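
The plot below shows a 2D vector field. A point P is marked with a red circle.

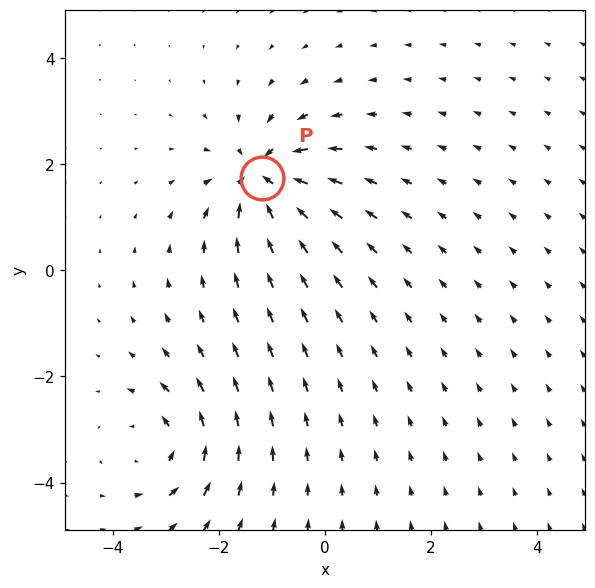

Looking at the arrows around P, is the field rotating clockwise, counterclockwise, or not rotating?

not rotating

Near P at (-1.2, 1.7) the arrows show no circulation. The curl there is ≈0.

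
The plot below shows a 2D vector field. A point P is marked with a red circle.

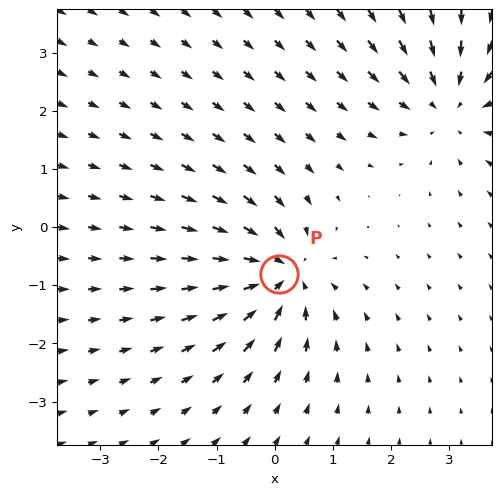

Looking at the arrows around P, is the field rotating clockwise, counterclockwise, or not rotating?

not rotating

Near P at (0.1, -0.8) the arrows show no circulation. The curl there is ≈0.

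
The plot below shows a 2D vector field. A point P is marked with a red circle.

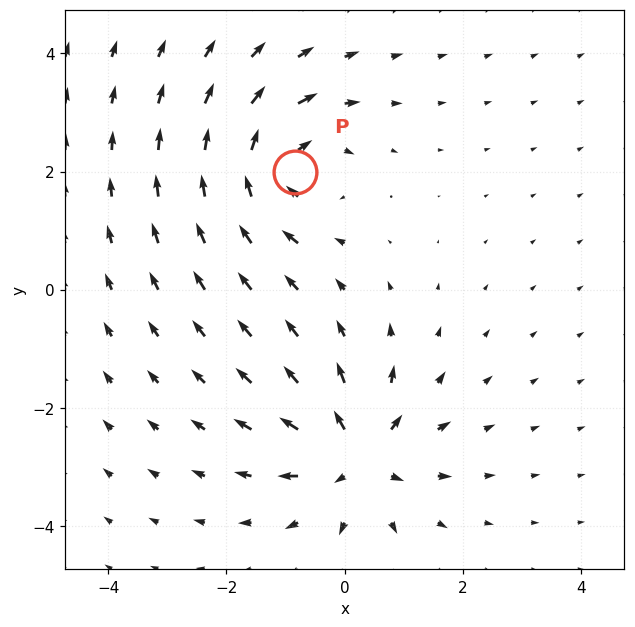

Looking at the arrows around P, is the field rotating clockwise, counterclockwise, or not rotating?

Near P at (-0.8, 2.0) the arrows circulate clockwise. The curl (z-component) there is about -4; negative curl means clockwise rotation.

clockwise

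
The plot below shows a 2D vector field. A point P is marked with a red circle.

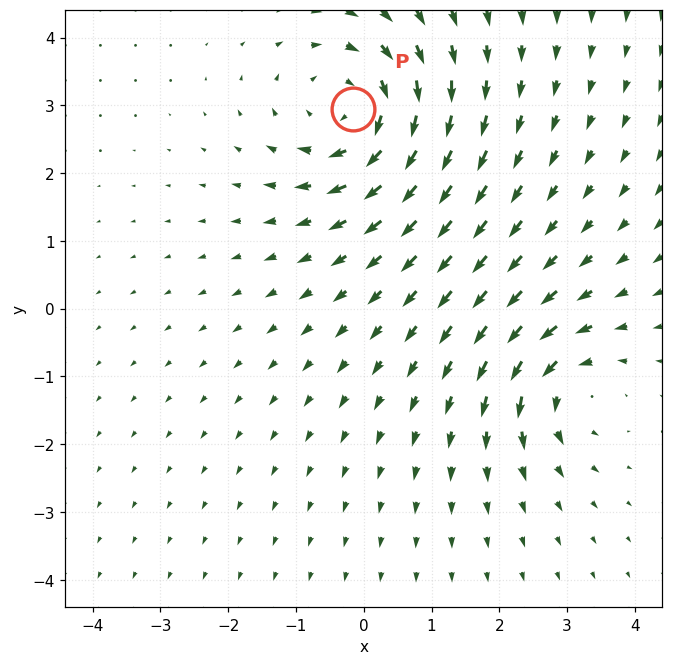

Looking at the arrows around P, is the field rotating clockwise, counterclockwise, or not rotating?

Near P at (-0.2, 2.9) the arrows circulate clockwise. The curl (z-component) there is about -4; negative curl means clockwise rotation.

clockwise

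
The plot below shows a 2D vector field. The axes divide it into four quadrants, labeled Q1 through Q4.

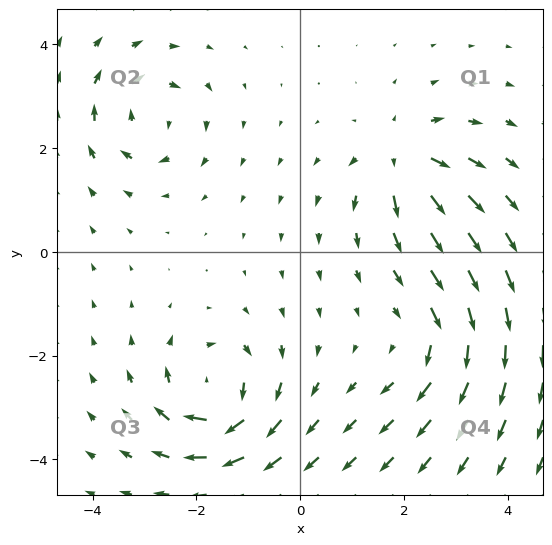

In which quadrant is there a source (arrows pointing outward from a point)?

The source sits at approximately (2.0, 1.8), which lies in quadrant Q1. The divergence there is about +5, positive as expected for a source.

Q1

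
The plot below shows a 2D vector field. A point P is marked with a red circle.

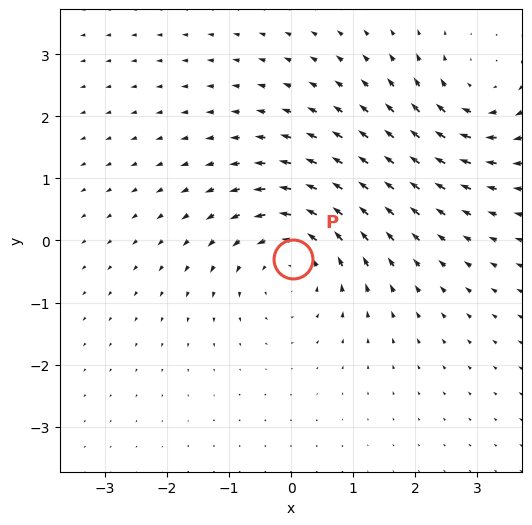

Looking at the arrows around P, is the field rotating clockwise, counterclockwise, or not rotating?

Near P at (0.0, -0.3) the arrows circulate counterclockwise. The curl (z-component) there is about +4; positive curl means counterclockwise rotation.

counterclockwise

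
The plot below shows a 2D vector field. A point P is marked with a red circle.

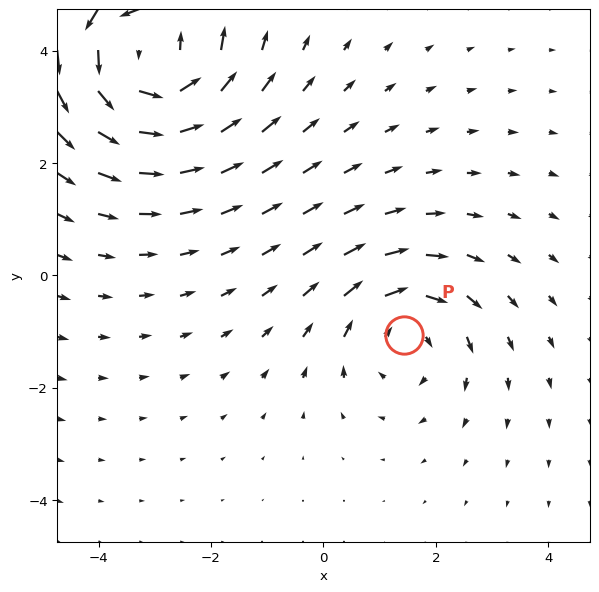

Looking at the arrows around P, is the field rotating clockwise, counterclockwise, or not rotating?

clockwise

Near P at (1.4, -1.1) the arrows circulate clockwise. The curl (z-component) there is about -3; negative curl means clockwise rotation.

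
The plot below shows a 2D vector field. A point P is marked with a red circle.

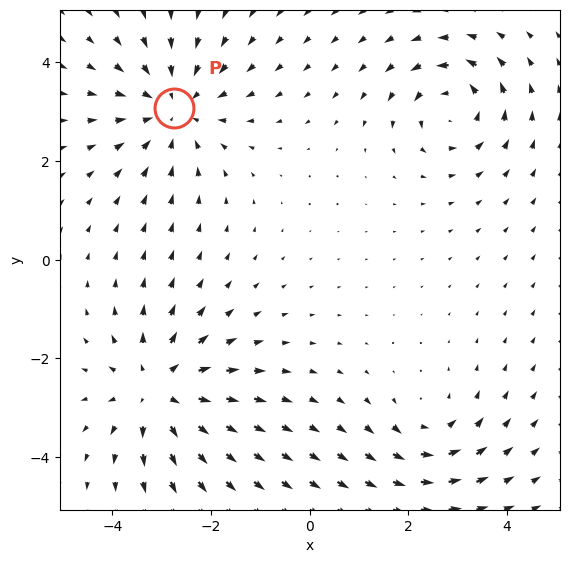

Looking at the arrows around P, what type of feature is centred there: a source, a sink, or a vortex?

sink

At P (-2.8, 3.1) the arrows converge inward. Divergence about -3, curl ≈0 — negative divergence with near-zero curl is a sink.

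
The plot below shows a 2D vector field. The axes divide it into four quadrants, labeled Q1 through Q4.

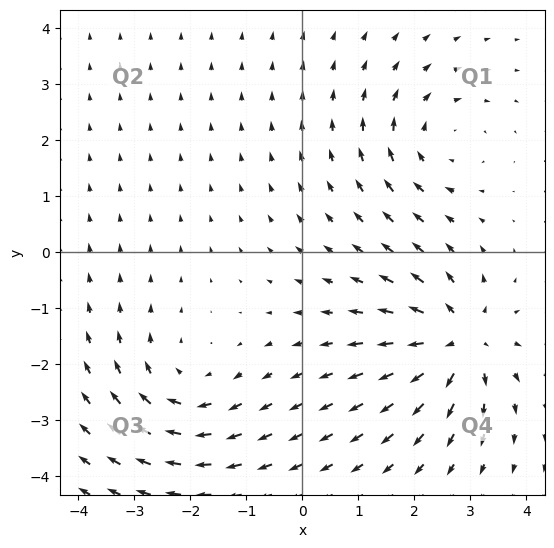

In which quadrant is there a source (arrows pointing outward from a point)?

The source sits at approximately (2.8, -1.6), which lies in quadrant Q4. The divergence there is about +5, positive as expected for a source.

Q4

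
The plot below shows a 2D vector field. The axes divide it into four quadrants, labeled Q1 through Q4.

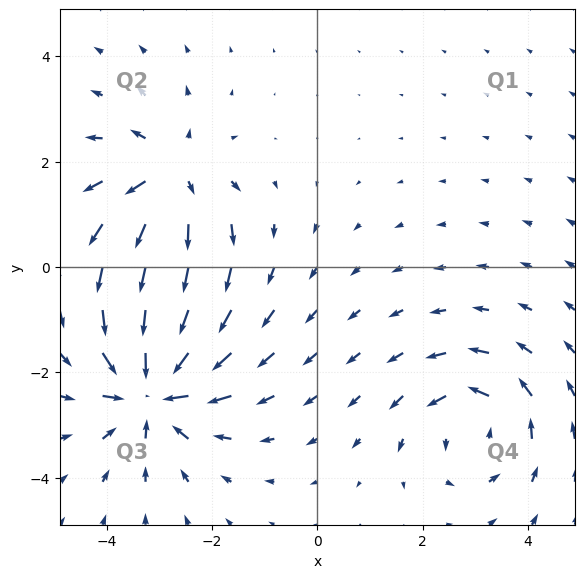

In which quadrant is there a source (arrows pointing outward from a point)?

The source sits at approximately (-2.8, 1.7), which lies in quadrant Q2. The divergence there is about +4, positive as expected for a source.

Q2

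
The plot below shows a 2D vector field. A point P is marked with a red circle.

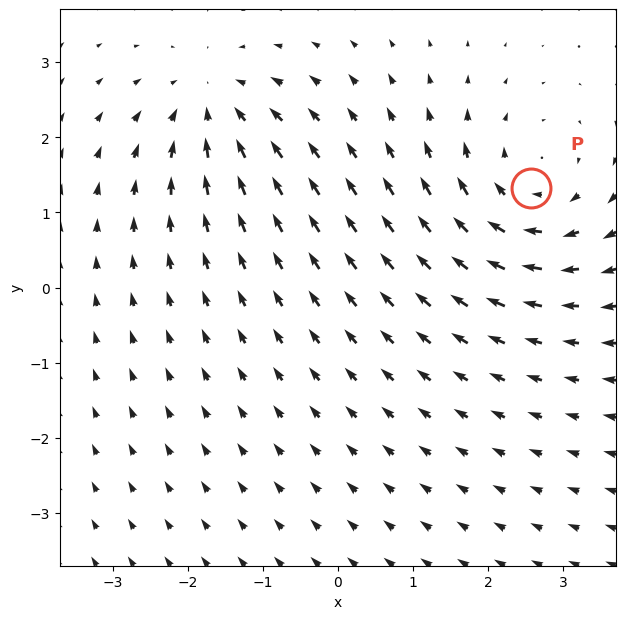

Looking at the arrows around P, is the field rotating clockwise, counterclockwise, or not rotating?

clockwise

Near P at (2.6, 1.3) the arrows circulate clockwise. The curl (z-component) there is about -4; negative curl means clockwise rotation.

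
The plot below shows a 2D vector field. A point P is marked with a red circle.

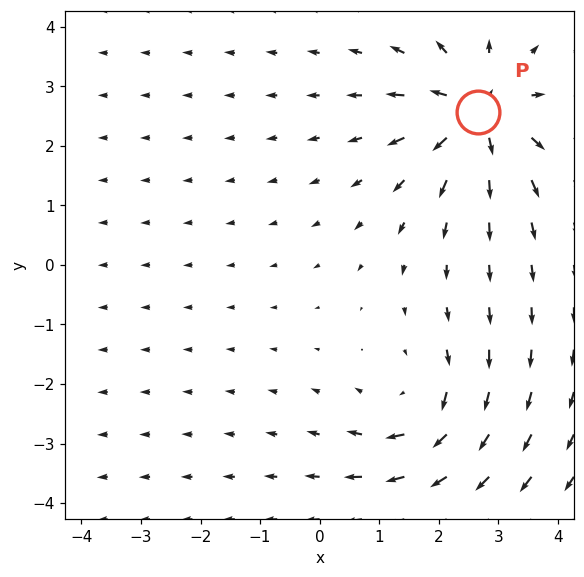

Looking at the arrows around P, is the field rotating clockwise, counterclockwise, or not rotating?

not rotating

Near P at (2.7, 2.6) the arrows show no circulation. The curl there is ≈0.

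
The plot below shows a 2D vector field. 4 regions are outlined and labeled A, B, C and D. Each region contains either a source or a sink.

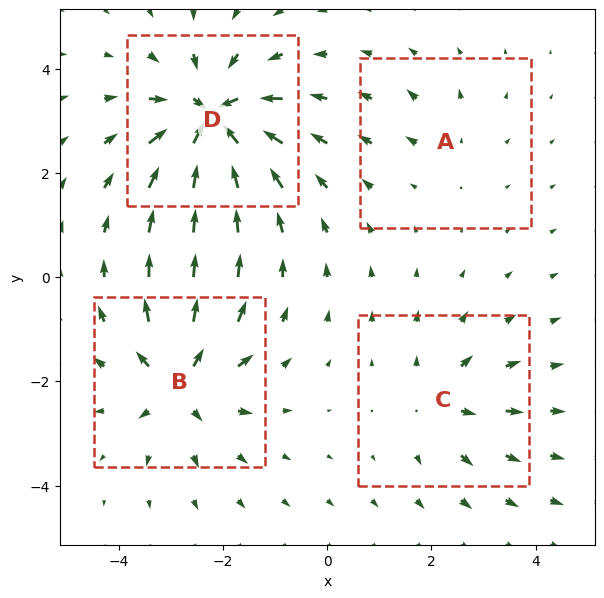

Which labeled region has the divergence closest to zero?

A

Divergence at each region's feature centre — A: about +2, B: about +7, C: about +4, D: about -9. Region A is closest to zero.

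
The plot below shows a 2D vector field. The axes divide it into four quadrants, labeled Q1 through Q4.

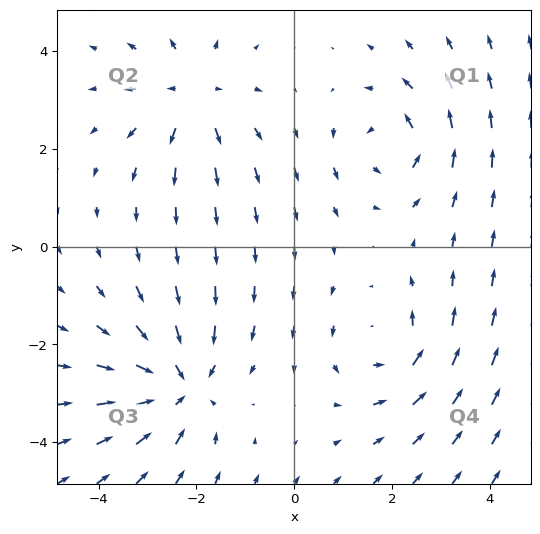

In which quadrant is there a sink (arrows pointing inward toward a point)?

The sink sits at approximately (-2.3, -2.8), which lies in quadrant Q3. The divergence there is about -4, negative as expected for a sink.

Q3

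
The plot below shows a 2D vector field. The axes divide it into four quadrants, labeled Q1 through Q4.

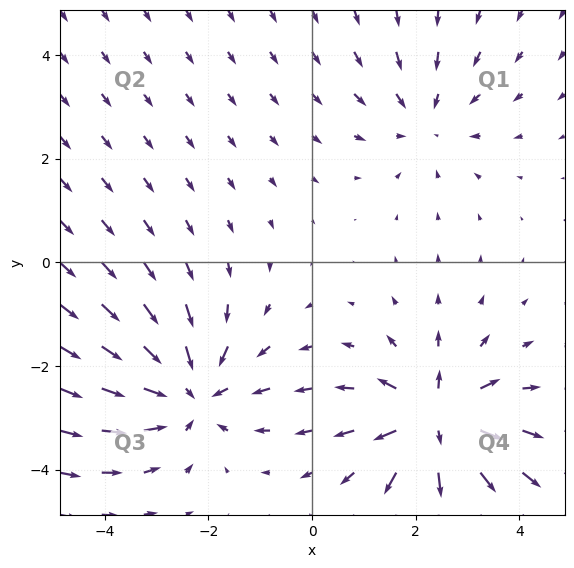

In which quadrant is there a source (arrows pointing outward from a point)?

Q4

The source sits at approximately (2.4, -3.1), which lies in quadrant Q4. The divergence there is about +6, positive as expected for a source.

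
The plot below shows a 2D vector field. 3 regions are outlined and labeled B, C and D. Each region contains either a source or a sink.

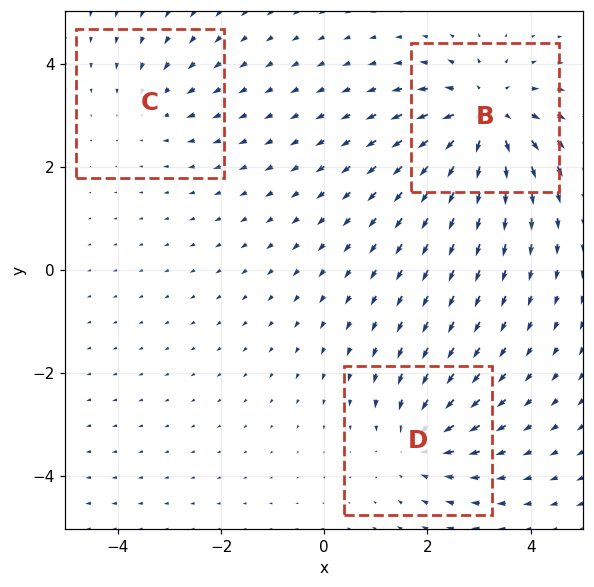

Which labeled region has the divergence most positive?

B

Divergence at each region's feature centre — B: about +5, C: about -2, D: about -3. Region B is most positive.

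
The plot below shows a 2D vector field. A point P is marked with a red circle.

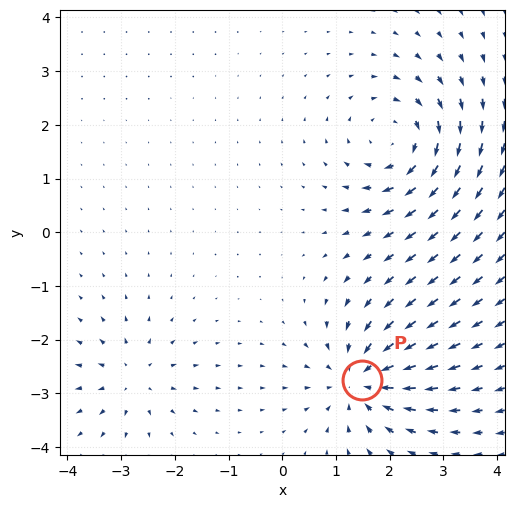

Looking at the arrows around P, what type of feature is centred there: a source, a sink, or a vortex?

sink

At P (1.5, -2.7) the arrows converge inward. Divergence about -6, curl ≈0 — negative divergence with near-zero curl is a sink.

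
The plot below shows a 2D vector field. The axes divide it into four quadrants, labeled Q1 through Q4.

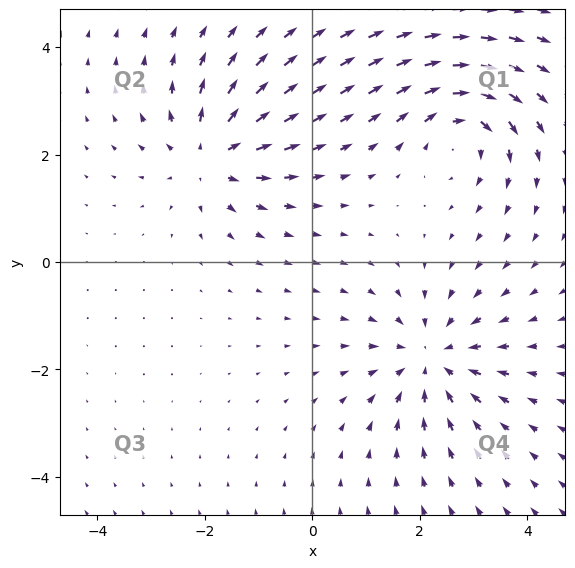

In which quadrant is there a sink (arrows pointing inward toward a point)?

Q4

The sink sits at approximately (2.2, -1.8), which lies in quadrant Q4. The divergence there is about -3, negative as expected for a sink.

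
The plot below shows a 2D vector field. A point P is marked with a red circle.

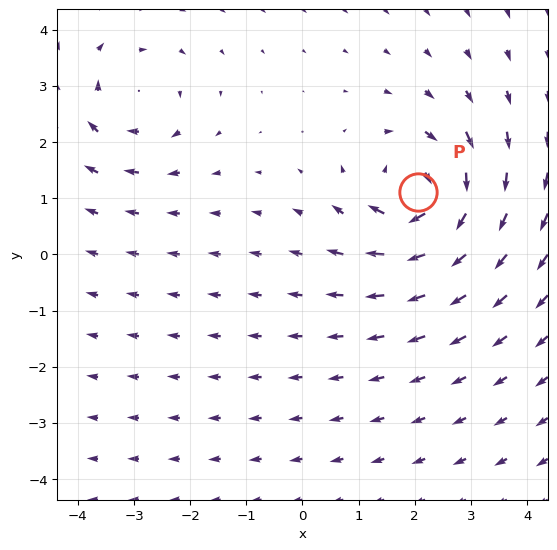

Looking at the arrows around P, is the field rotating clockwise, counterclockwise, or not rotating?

clockwise

Near P at (2.1, 1.1) the arrows circulate clockwise. The curl (z-component) there is about -6; negative curl means clockwise rotation.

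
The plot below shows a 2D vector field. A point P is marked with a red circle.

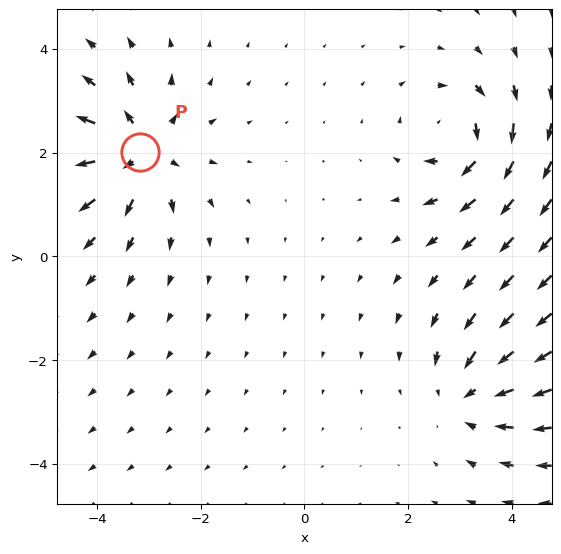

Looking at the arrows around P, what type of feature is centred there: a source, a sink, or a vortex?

At P (-3.2, 2.0) the arrows spread outward. Divergence about +5, curl ≈0 — positive divergence with near-zero curl is a source.

source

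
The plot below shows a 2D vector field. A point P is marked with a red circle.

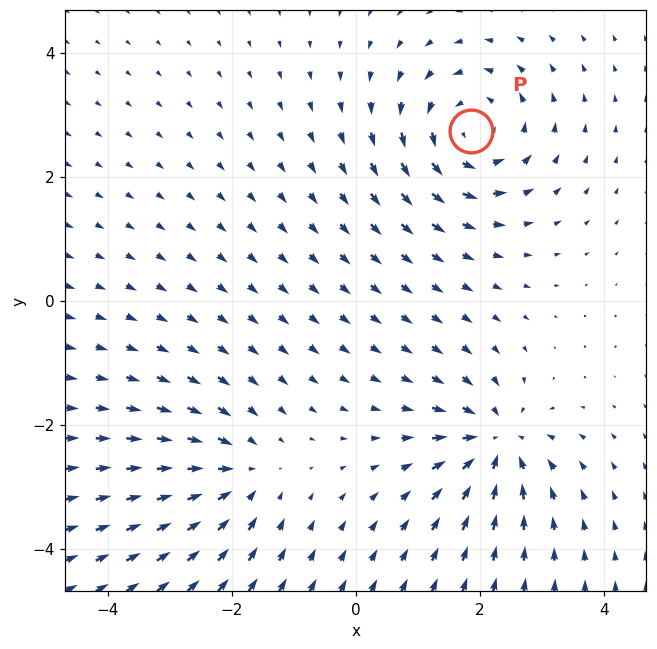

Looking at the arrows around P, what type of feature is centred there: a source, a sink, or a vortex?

vortex

At P (1.9, 2.7) the arrows circulate counterclockwise. Divergence ≈0, curl about +5 — near-zero divergence with nonzero curl is a vortex.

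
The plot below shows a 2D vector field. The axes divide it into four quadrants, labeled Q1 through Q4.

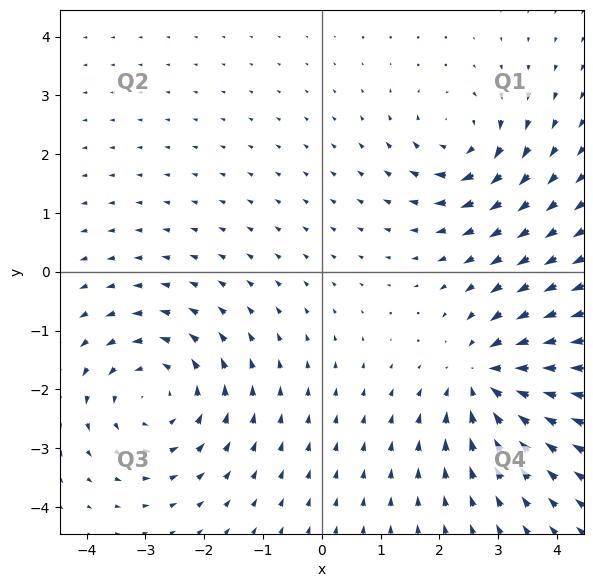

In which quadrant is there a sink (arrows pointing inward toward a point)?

The sink sits at approximately (2.8, -1.8), which lies in quadrant Q4. The divergence there is about -5, negative as expected for a sink.

Q4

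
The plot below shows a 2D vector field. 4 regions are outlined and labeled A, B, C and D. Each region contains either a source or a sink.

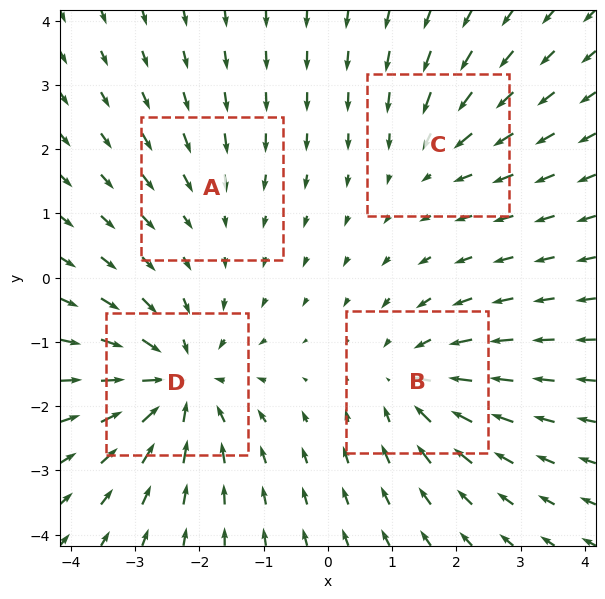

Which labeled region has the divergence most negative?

D

Divergence at each region's feature centre — A: about -2, B: about -5, C: about -3, D: about -7. Region D is most negative.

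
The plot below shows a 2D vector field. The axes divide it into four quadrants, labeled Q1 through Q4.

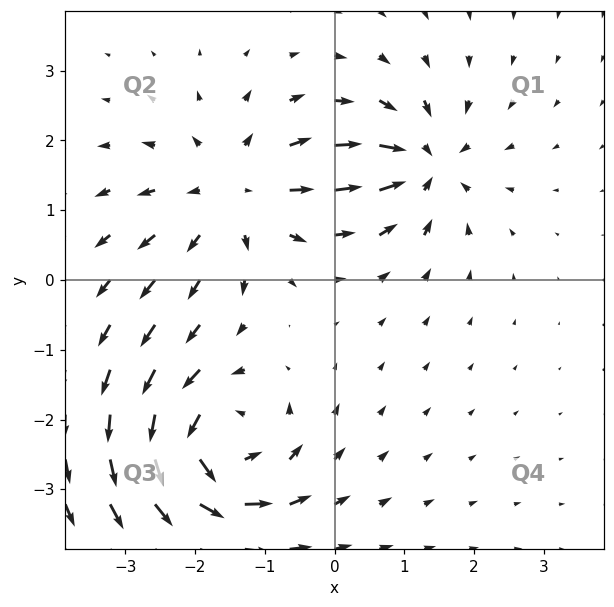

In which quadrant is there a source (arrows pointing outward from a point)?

The source sits at approximately (-1.4, 1.3), which lies in quadrant Q2. The divergence there is about +4, positive as expected for a source.

Q2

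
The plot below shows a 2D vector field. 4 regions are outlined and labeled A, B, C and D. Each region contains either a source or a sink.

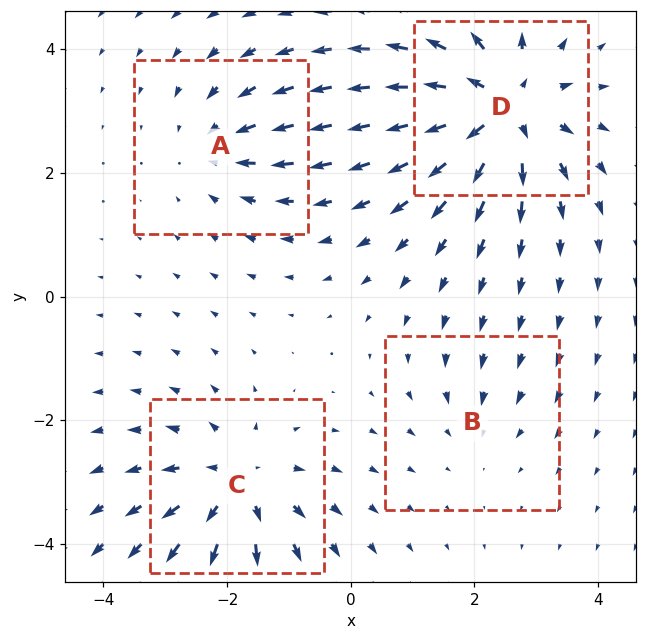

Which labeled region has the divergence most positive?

D

Divergence at each region's feature centre — A: about -3, B: about -2, C: about +5, D: about +7. Region D is most positive.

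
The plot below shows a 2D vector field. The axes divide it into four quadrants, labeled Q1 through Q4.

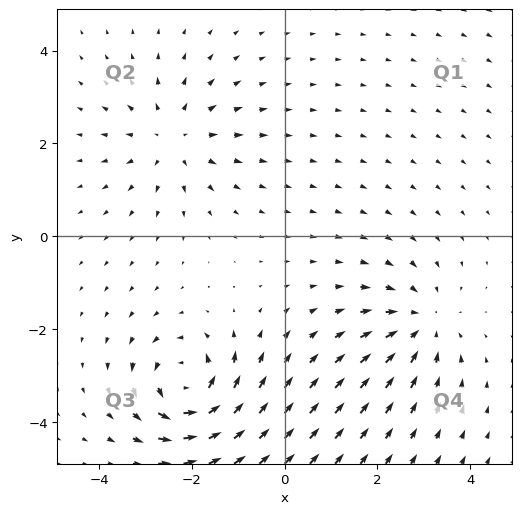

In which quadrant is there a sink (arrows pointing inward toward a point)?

Q4

The sink sits at approximately (3.0, -1.9), which lies in quadrant Q4. The divergence there is about -3, negative as expected for a sink.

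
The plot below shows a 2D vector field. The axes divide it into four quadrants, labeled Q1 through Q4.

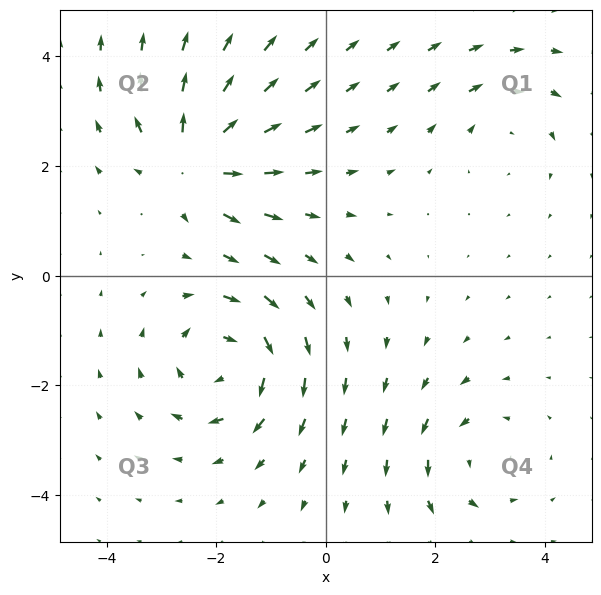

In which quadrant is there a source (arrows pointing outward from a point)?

The source sits at approximately (-2.4, 2.1), which lies in quadrant Q2. The divergence there is about +6, positive as expected for a source.

Q2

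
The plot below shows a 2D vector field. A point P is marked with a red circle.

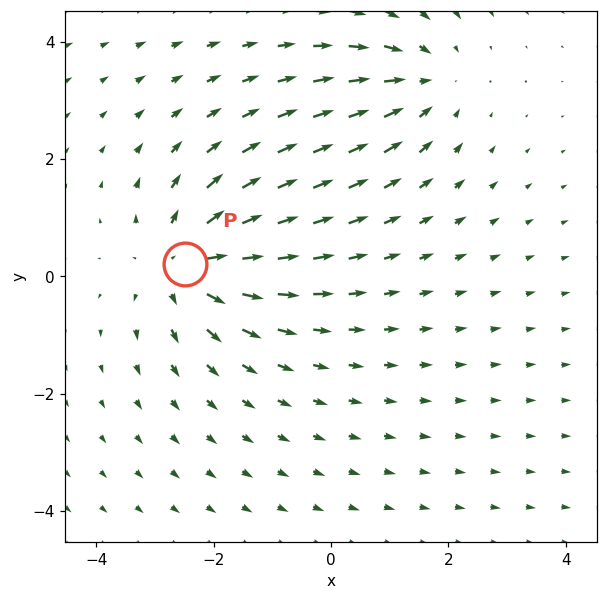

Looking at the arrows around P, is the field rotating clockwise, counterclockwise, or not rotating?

not rotating

Near P at (-2.5, 0.2) the arrows show no circulation. The curl there is ≈0.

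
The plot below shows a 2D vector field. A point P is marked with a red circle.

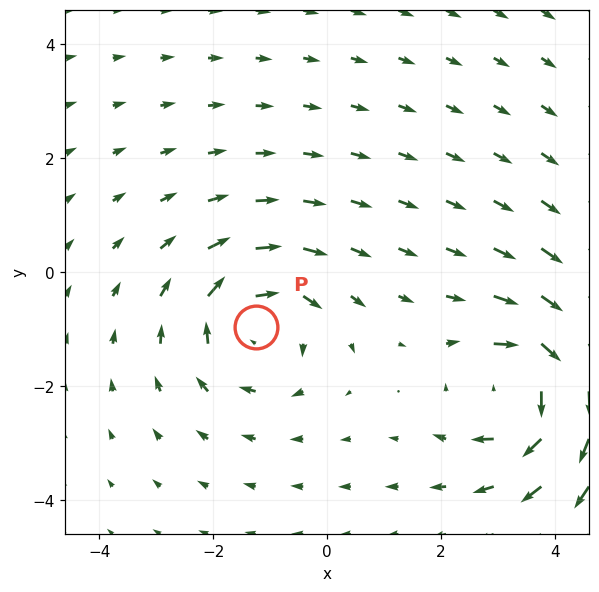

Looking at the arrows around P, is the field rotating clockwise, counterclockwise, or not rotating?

Near P at (-1.2, -1.0) the arrows circulate clockwise. The curl (z-component) there is about -3; negative curl means clockwise rotation.

clockwise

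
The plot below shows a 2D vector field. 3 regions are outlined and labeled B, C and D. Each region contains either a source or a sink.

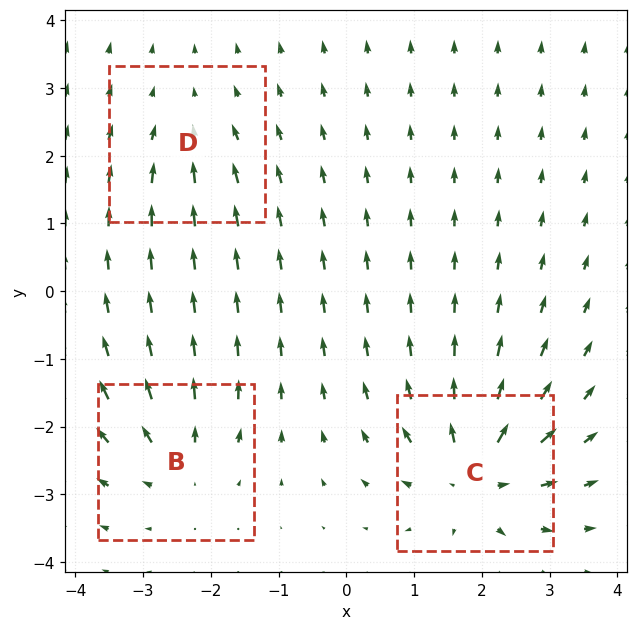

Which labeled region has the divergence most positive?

Divergence at each region's feature centre — B: about +4, C: about +5, D: about -2. Region C is most positive.

C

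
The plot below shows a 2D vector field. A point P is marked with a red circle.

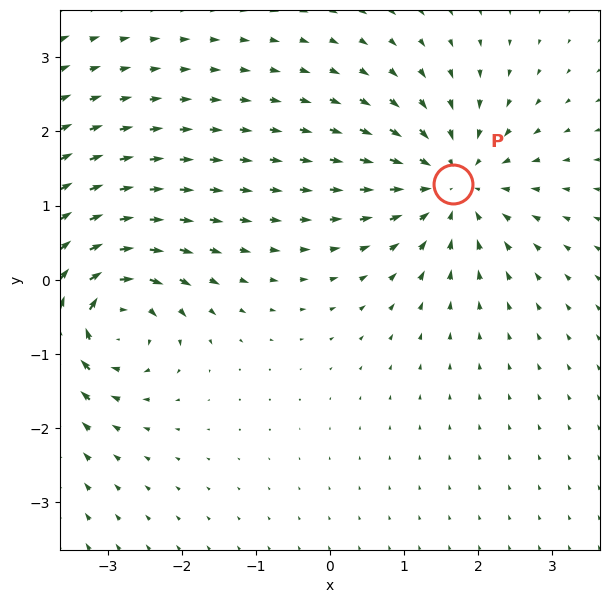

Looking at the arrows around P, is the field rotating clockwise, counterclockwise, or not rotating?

not rotating

Near P at (1.7, 1.3) the arrows show no circulation. The curl there is ≈0.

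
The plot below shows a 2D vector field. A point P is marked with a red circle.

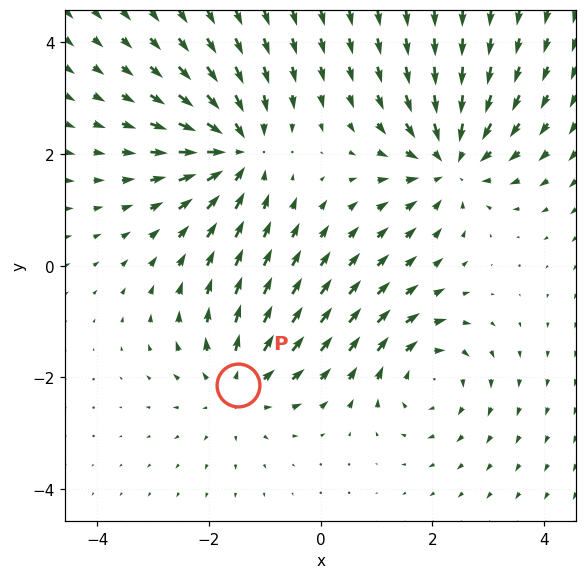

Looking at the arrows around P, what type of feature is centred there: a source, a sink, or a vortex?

source

At P (-1.5, -2.1) the arrows spread outward. Divergence about +4, curl ≈0 — positive divergence with near-zero curl is a source.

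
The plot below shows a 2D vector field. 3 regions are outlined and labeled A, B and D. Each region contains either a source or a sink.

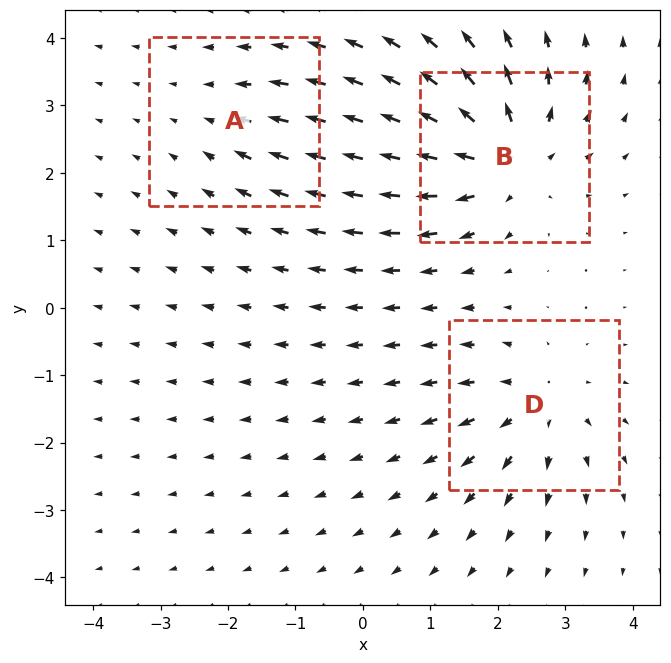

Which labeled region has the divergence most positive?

B

Divergence at each region's feature centre — A: about -2, B: about +6, D: about +4. Region B is most positive.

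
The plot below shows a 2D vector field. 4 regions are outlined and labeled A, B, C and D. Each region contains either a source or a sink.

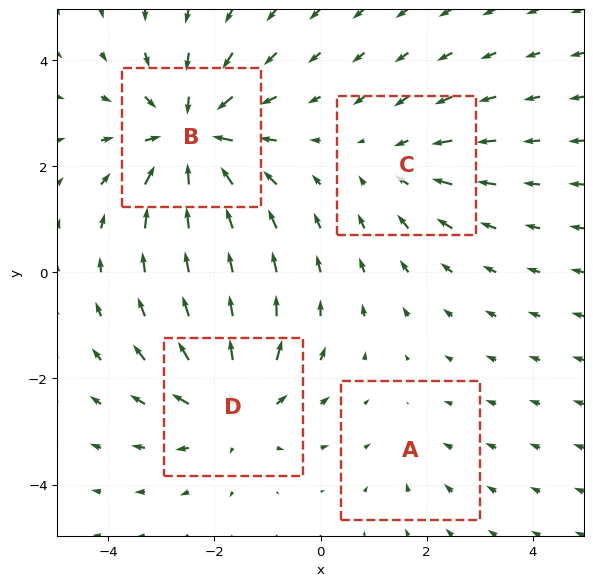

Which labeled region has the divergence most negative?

B

Divergence at each region's feature centre — A: about -2, B: about -6, C: about -3, D: about +5. Region B is most negative.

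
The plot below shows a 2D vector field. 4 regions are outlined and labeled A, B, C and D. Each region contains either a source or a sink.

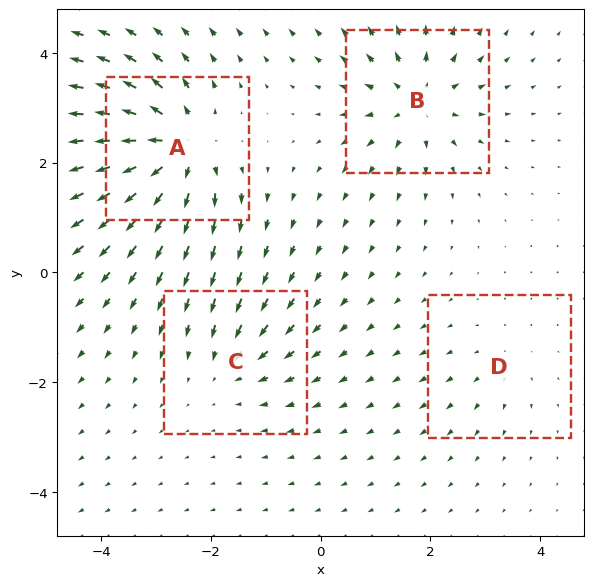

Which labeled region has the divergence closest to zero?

Divergence at each region's feature centre — A: about +8, B: about +6, C: about -4, D: about +2. Region D is closest to zero.

D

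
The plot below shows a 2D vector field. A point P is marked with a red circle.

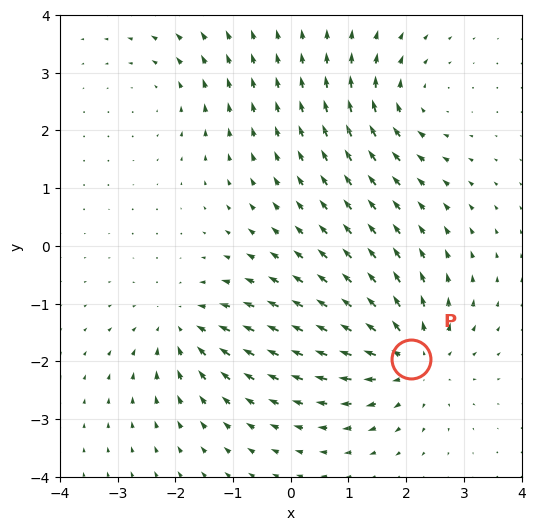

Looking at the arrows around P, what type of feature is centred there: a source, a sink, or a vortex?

At P (2.1, -2.0) the arrows spread outward. Divergence about +5, curl ≈0 — positive divergence with near-zero curl is a source.

source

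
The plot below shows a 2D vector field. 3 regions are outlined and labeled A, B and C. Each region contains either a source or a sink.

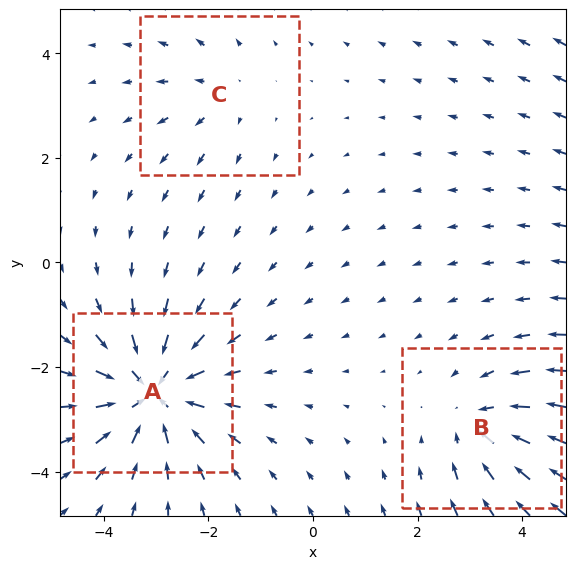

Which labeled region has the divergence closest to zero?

Divergence at each region's feature centre — A: about -5, B: about -3, C: about +2. Region C is closest to zero.

C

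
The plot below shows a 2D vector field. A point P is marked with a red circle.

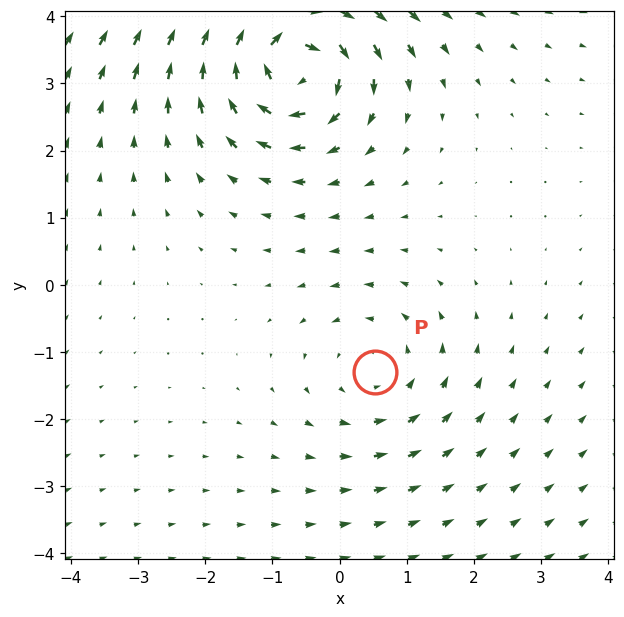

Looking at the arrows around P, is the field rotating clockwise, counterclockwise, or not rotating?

Near P at (0.5, -1.3) the arrows circulate counterclockwise. The curl (z-component) there is about +2; positive curl means counterclockwise rotation.

counterclockwise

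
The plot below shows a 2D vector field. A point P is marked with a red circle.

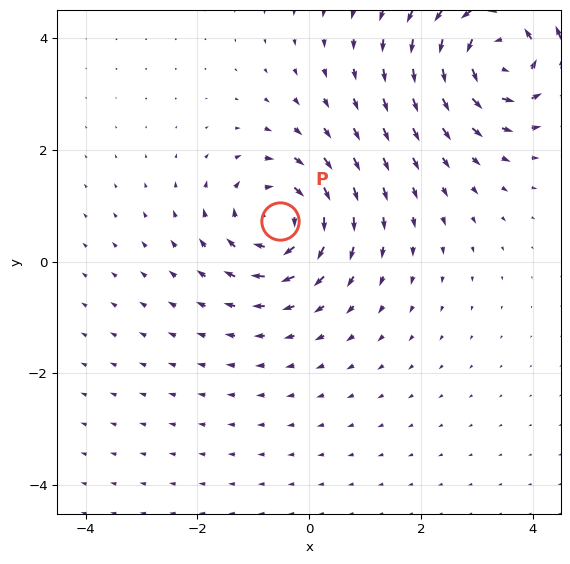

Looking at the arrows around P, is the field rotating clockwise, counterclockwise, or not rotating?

Near P at (-0.5, 0.7) the arrows circulate clockwise. The curl (z-component) there is about -4; negative curl means clockwise rotation.

clockwise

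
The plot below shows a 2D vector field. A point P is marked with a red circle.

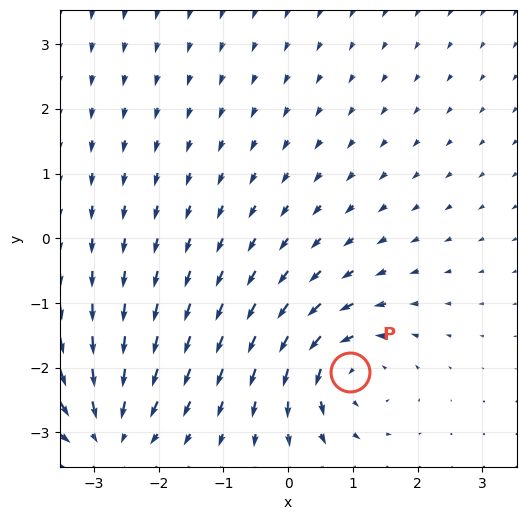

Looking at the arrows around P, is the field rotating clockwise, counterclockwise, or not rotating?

counterclockwise

Near P at (1.0, -2.1) the arrows circulate counterclockwise. The curl (z-component) there is about +5; positive curl means counterclockwise rotation.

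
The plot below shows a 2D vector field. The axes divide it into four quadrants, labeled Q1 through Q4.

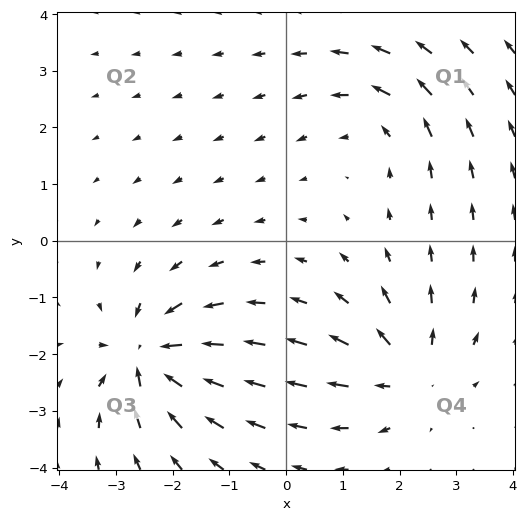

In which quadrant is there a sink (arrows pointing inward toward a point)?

The sink sits at approximately (-2.4, -2.0), which lies in quadrant Q3. The divergence there is about -6, negative as expected for a sink.

Q3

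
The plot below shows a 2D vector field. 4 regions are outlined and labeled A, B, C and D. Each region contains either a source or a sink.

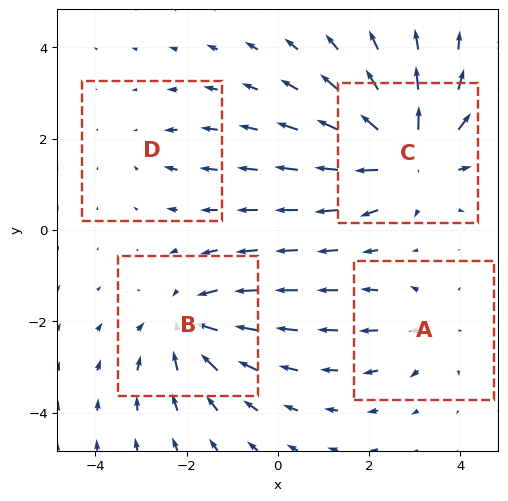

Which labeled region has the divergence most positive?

C

Divergence at each region's feature centre — A: about +3, B: about -5, C: about +7, D: about -2. Region C is most positive.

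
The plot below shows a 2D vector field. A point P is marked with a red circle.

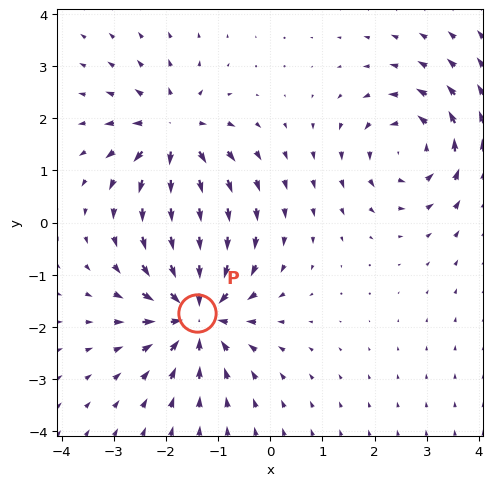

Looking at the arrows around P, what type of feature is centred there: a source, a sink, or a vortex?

sink

At P (-1.4, -1.7) the arrows converge inward. Divergence about -6, curl ≈0 — negative divergence with near-zero curl is a sink.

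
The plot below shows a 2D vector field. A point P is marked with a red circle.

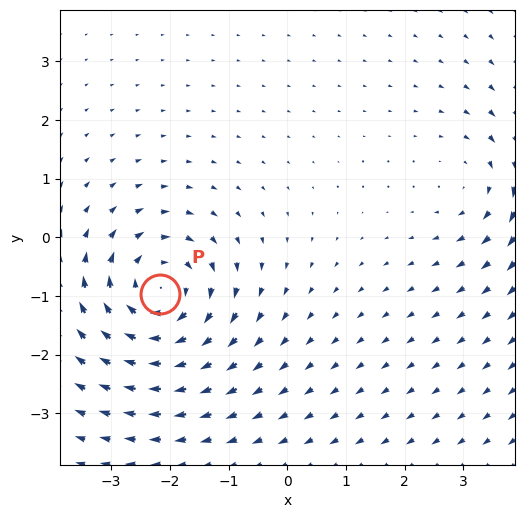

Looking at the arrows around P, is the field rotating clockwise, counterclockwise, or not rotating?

clockwise

Near P at (-2.2, -1.0) the arrows circulate clockwise. The curl (z-component) there is about -5; negative curl means clockwise rotation.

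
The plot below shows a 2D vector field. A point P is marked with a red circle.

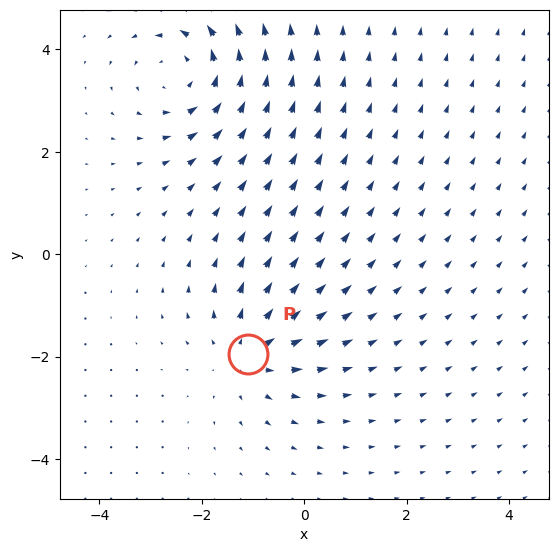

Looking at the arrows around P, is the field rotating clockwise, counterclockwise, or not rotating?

not rotating

Near P at (-1.1, -1.9) the arrows show no circulation. The curl there is ≈0.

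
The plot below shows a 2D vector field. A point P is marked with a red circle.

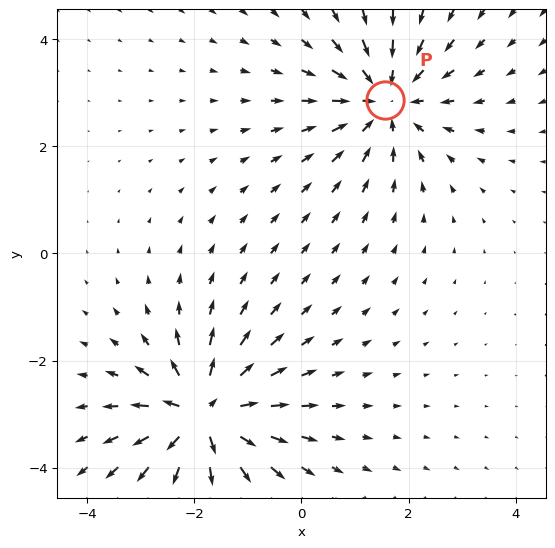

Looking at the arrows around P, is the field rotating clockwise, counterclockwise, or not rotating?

Near P at (1.6, 2.9) the arrows show no circulation. The curl there is ≈0.

not rotating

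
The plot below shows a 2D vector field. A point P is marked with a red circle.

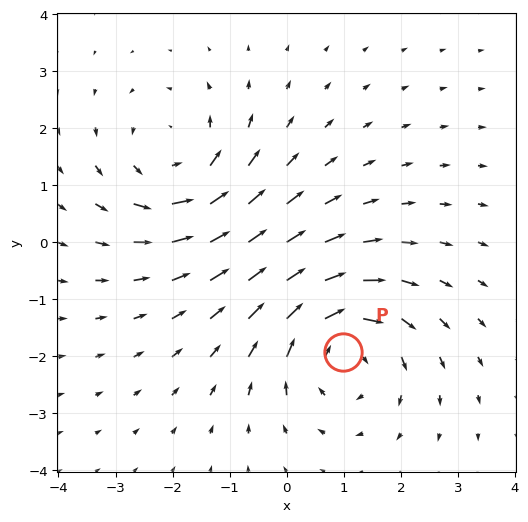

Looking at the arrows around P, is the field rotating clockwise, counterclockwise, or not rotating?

clockwise

Near P at (1.0, -1.9) the arrows circulate clockwise. The curl (z-component) there is about -4; negative curl means clockwise rotation.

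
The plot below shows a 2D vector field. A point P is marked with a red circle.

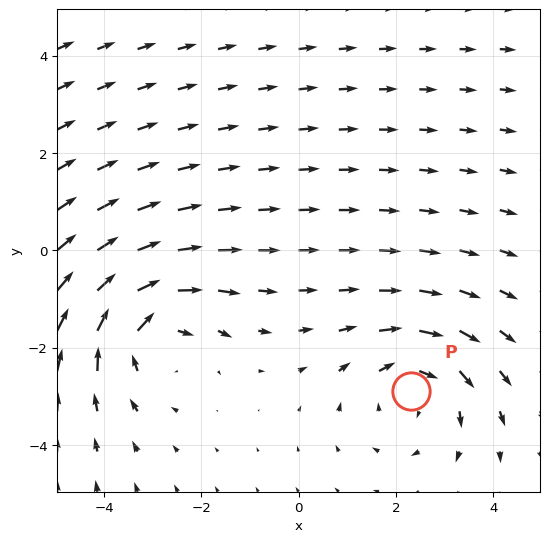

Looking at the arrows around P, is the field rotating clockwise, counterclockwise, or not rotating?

clockwise

Near P at (2.3, -2.9) the arrows circulate clockwise. The curl (z-component) there is about -3; negative curl means clockwise rotation.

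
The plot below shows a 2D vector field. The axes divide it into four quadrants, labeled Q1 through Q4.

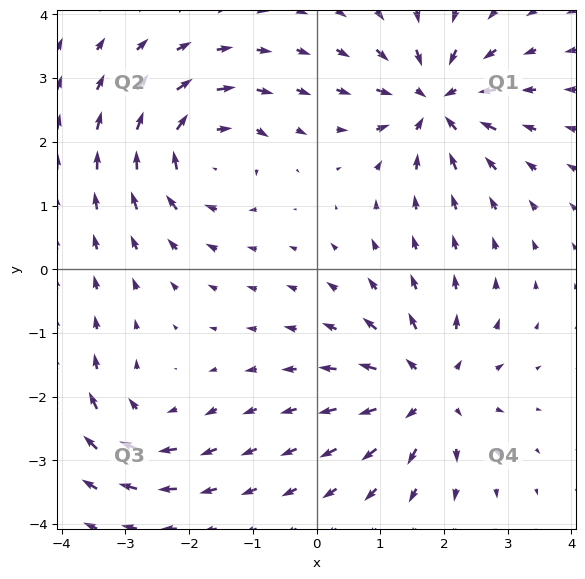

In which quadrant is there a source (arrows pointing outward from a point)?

Q4

The source sits at approximately (1.7, -1.9), which lies in quadrant Q4. The divergence there is about +6, positive as expected for a source.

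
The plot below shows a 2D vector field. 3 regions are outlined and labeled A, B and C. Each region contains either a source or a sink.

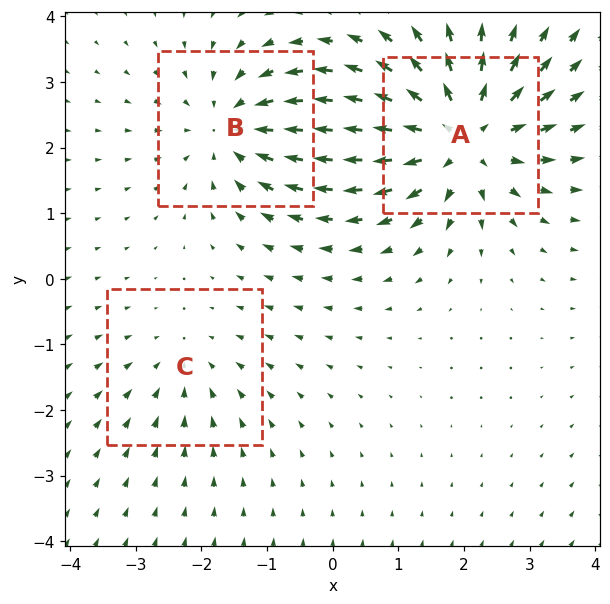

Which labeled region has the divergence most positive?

A

Divergence at each region's feature centre — A: about +5, B: about -3, C: about -2. Region A is most positive.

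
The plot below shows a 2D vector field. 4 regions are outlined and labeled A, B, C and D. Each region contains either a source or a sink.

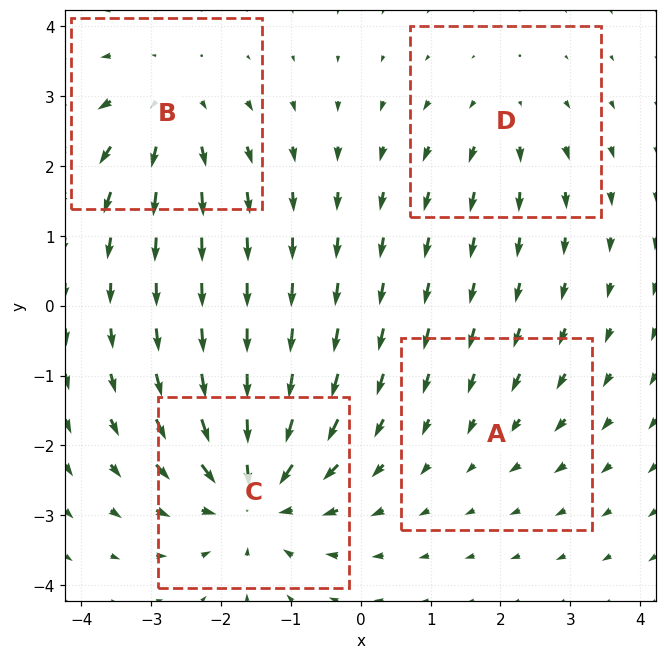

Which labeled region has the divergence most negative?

C

Divergence at each region's feature centre — A: about -2, B: about +4, C: about -7, D: about +3. Region C is most negative.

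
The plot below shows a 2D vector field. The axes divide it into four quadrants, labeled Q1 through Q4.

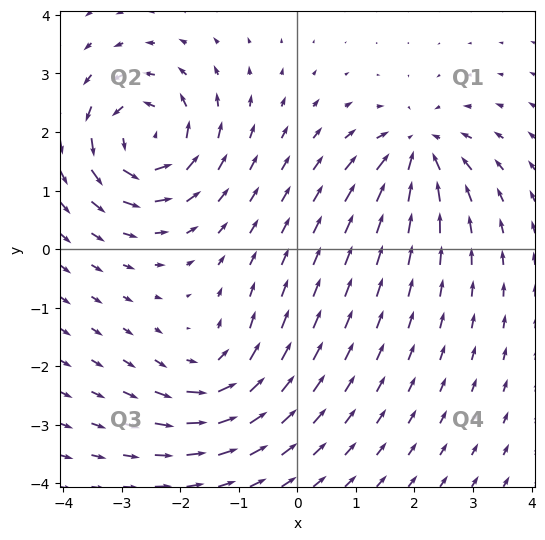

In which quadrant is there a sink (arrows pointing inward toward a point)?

Q1

The sink sits at approximately (2.1, 1.7), which lies in quadrant Q1. The divergence there is about -4, negative as expected for a sink.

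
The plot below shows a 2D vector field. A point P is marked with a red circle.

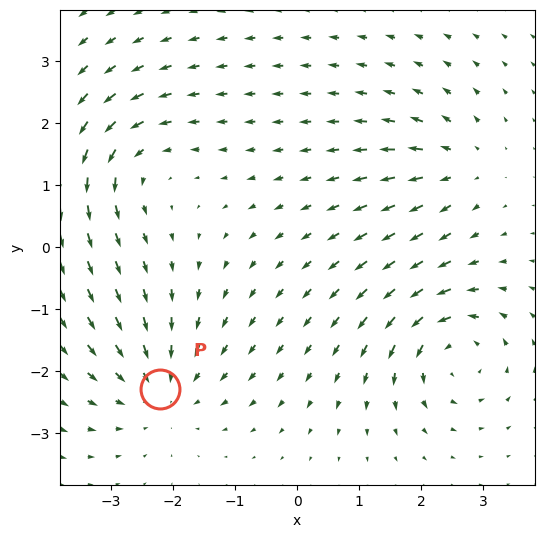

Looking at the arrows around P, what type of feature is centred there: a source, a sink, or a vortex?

At P (-2.2, -2.3) the arrows converge inward. Divergence about -4, curl ≈0 — negative divergence with near-zero curl is a sink.

sink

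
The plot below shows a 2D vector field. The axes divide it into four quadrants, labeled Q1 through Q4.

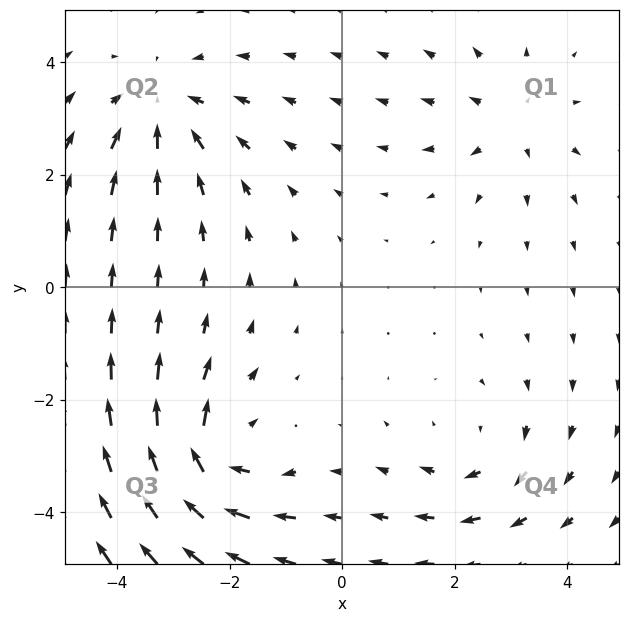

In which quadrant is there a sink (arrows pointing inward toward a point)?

Q2

The sink sits at approximately (-3.2, 3.2), which lies in quadrant Q2. The divergence there is about -3, negative as expected for a sink.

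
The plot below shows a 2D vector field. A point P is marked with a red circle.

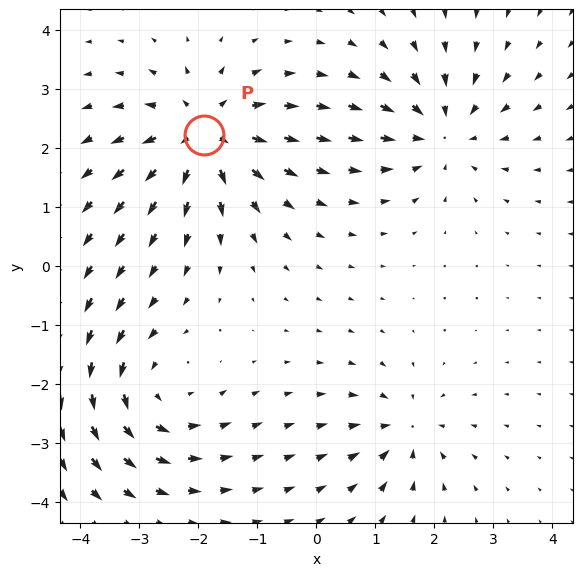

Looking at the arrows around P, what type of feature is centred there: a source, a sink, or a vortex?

source

At P (-1.9, 2.2) the arrows spread outward. Divergence about +6, curl ≈0 — positive divergence with near-zero curl is a source.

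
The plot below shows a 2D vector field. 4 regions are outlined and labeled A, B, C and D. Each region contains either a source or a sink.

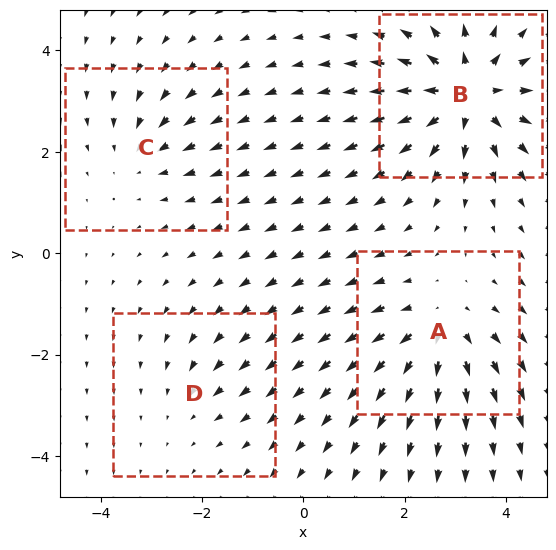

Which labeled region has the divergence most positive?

B

Divergence at each region's feature centre — A: about +5, B: about +7, C: about -3, D: about -2. Region B is most positive.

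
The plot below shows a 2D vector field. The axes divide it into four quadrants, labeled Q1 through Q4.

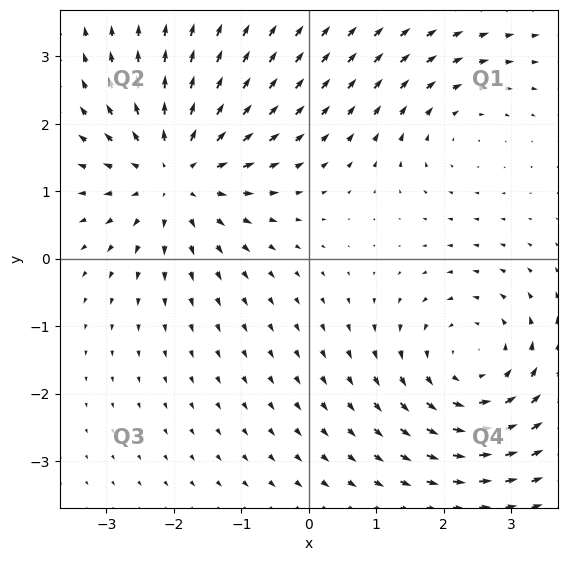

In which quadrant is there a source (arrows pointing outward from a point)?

Q2

The source sits at approximately (-2.0, 1.3), which lies in quadrant Q2. The divergence there is about +4, positive as expected for a source.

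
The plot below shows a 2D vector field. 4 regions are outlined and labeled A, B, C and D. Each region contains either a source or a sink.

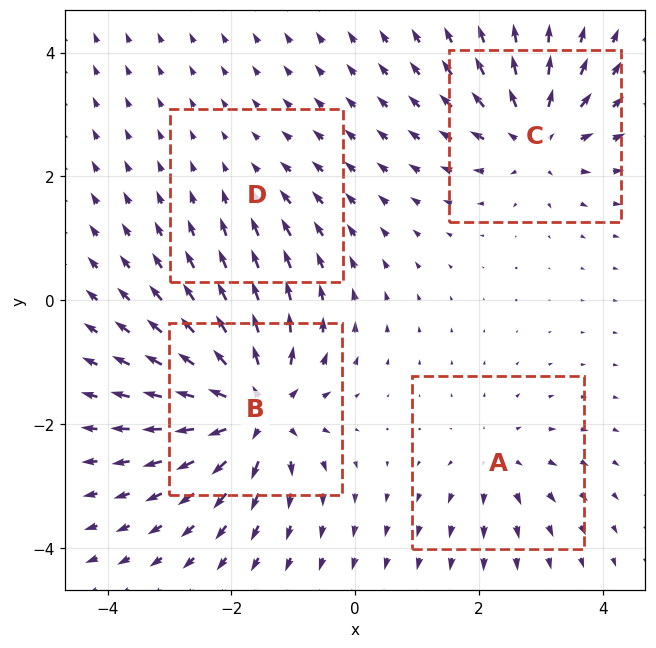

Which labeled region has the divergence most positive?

Divergence at each region's feature centre — A: about +4, B: about +9, C: about +6, D: about -2. Region B is most positive.

B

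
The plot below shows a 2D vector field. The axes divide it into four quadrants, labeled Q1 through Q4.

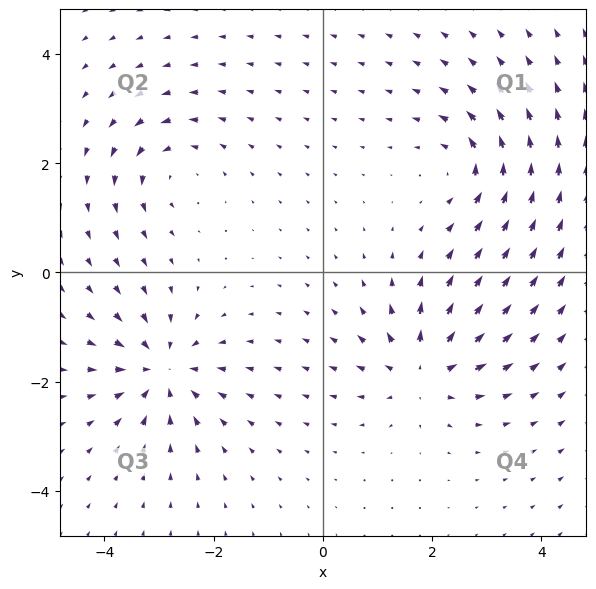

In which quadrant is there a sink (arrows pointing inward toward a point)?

The sink sits at approximately (-2.9, -1.8), which lies in quadrant Q3. The divergence there is about -5, negative as expected for a sink.

Q3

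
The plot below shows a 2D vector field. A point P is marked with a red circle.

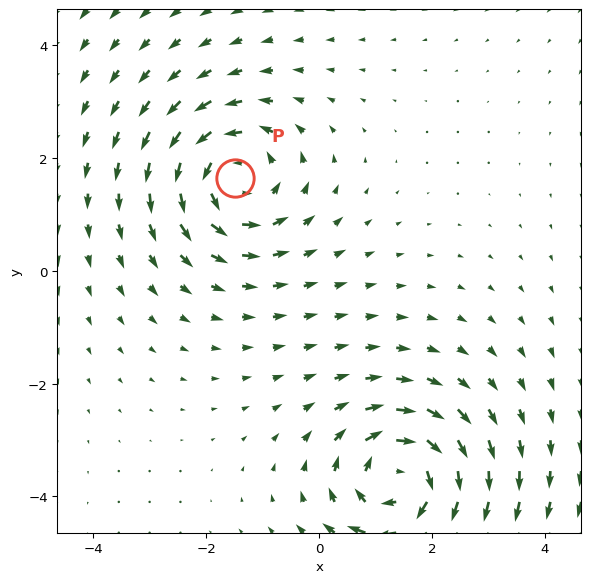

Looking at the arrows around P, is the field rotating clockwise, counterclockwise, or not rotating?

Near P at (-1.5, 1.6) the arrows circulate counterclockwise. The curl (z-component) there is about +3; positive curl means counterclockwise rotation.

counterclockwise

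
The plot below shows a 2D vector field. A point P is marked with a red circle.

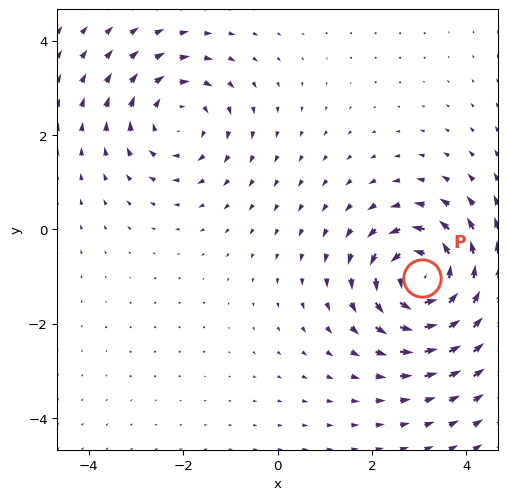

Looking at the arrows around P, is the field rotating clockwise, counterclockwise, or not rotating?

counterclockwise

Near P at (3.1, -1.0) the arrows circulate counterclockwise. The curl (z-component) there is about +4; positive curl means counterclockwise rotation.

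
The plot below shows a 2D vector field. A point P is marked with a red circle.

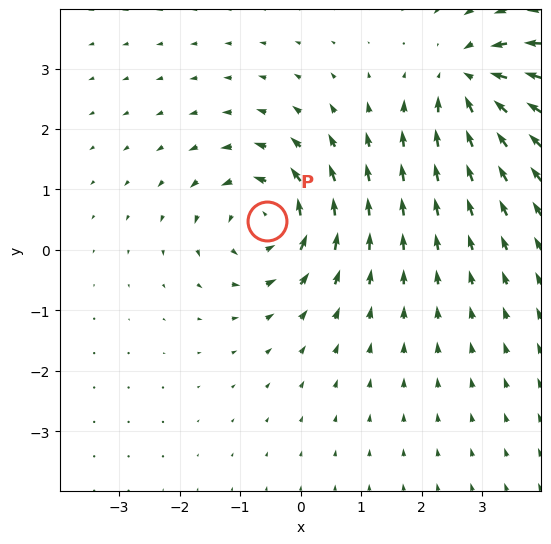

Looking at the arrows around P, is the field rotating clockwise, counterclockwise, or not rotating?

counterclockwise

Near P at (-0.6, 0.5) the arrows circulate counterclockwise. The curl (z-component) there is about +4; positive curl means counterclockwise rotation.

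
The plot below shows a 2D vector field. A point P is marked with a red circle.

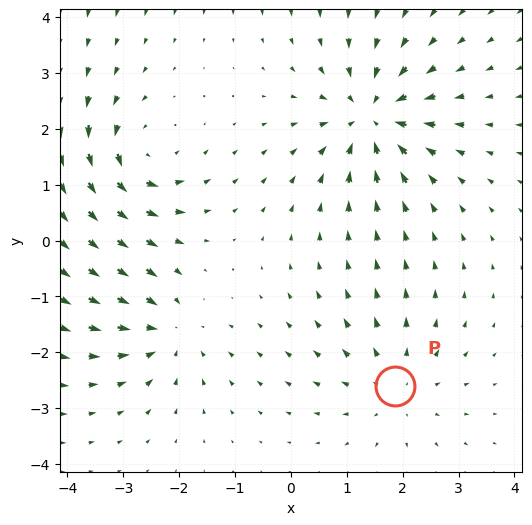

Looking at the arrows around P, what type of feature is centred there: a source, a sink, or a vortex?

At P (1.9, -2.6) the arrows spread outward. Divergence about +3, curl ≈0 — positive divergence with near-zero curl is a source.

source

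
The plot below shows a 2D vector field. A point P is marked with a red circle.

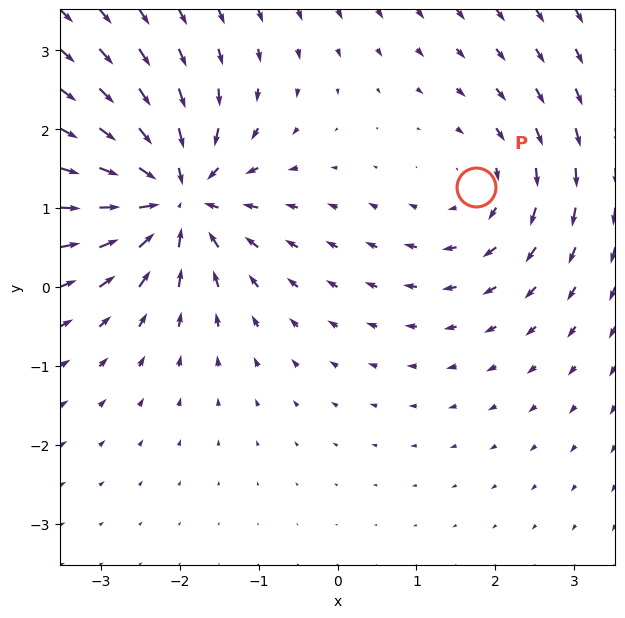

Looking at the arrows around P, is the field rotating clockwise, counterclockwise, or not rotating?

clockwise

Near P at (1.8, 1.3) the arrows circulate clockwise. The curl (z-component) there is about -2; negative curl means clockwise rotation.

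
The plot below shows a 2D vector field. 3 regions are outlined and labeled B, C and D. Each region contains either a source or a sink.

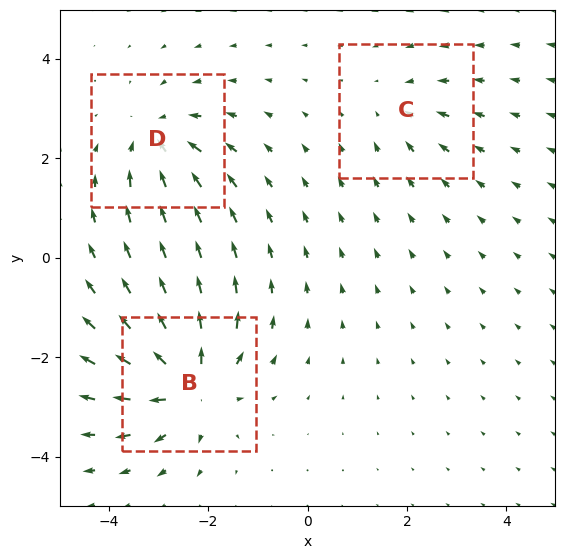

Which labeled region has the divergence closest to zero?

C

Divergence at each region's feature centre — B: about +5, C: about -2, D: about -4. Region C is closest to zero.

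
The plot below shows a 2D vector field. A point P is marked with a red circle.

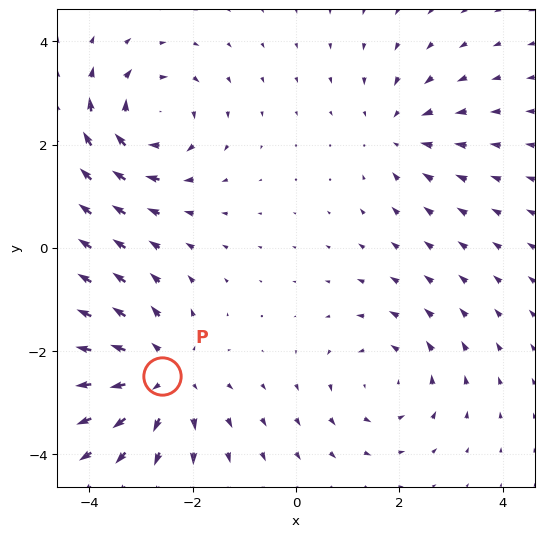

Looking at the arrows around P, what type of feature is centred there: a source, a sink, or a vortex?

At P (-2.6, -2.5) the arrows spread outward. Divergence about +3, curl ≈0 — positive divergence with near-zero curl is a source.

source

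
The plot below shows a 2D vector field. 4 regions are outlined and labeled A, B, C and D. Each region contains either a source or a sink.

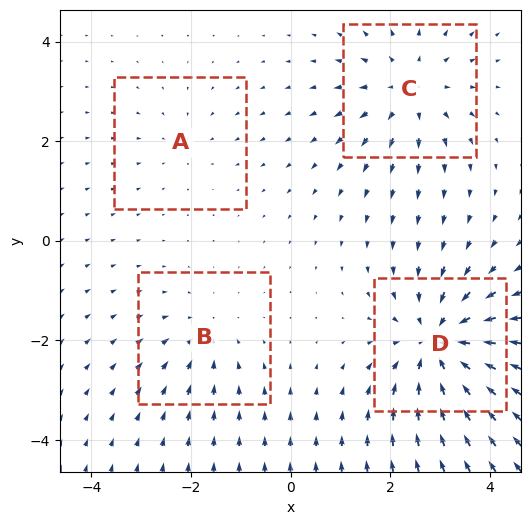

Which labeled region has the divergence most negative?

D

Divergence at each region's feature centre — A: about -2, B: about -3, C: about +4, D: about -6. Region D is most negative.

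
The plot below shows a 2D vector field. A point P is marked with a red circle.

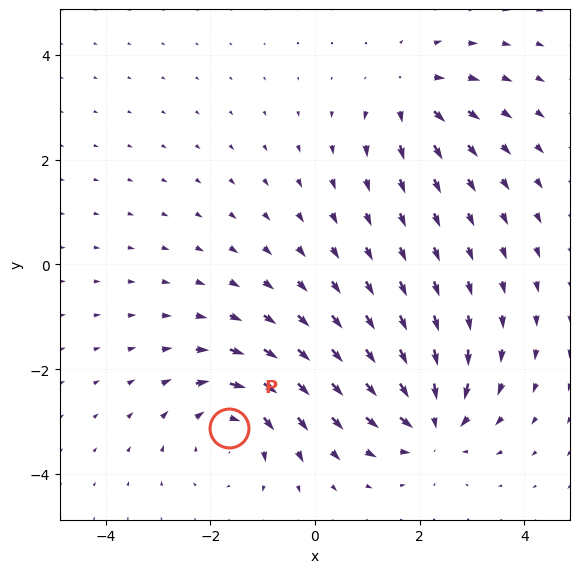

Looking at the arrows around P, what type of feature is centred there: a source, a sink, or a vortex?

At P (-1.6, -3.1) the arrows circulate clockwise. Divergence ≈0, curl about -5 — near-zero divergence with nonzero curl is a vortex.

vortex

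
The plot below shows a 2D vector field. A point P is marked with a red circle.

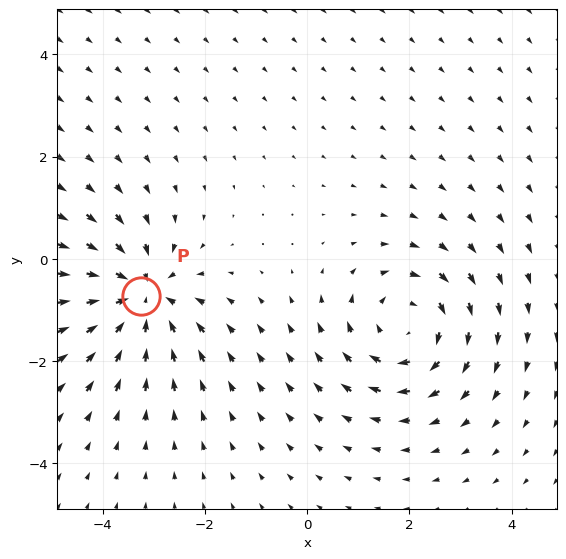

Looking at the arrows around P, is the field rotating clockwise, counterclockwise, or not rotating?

Near P at (-3.2, -0.7) the arrows show no circulation. The curl there is ≈0.

not rotating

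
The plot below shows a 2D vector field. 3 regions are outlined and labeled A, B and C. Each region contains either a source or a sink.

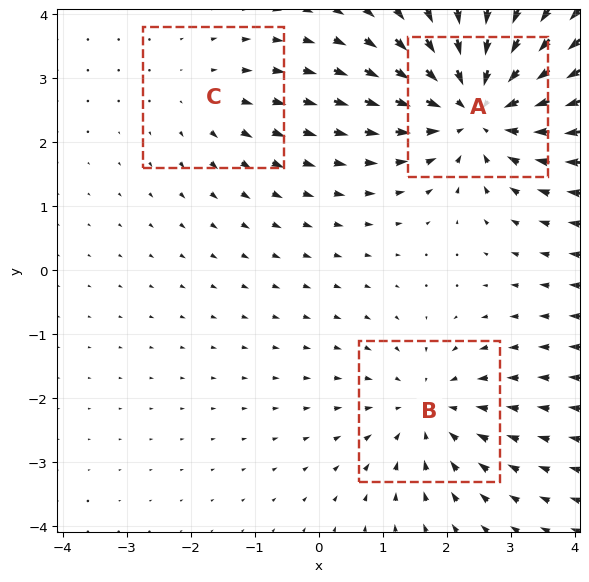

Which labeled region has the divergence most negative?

Divergence at each region's feature centre — A: about -4, B: about -3, C: about +2. Region A is most negative.

A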